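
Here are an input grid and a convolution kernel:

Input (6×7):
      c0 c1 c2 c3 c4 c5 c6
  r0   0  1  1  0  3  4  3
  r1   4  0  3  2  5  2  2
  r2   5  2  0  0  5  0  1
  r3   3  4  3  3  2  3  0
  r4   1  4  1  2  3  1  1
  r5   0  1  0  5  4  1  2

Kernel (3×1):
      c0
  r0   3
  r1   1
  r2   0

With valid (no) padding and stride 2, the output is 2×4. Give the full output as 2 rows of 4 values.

4 6 14 11
18 3 17 3

Output[0,0]: The receptive field on the input at this output position is [0 / 4 / 5]. Elementwise product with the kernel and sum: 0·3 + 4·1.
Output[0,1]: The receptive field on the input at this output position is [1 / 3 / 0]. Elementwise product with the kernel and sum: 1·3 + 3·1.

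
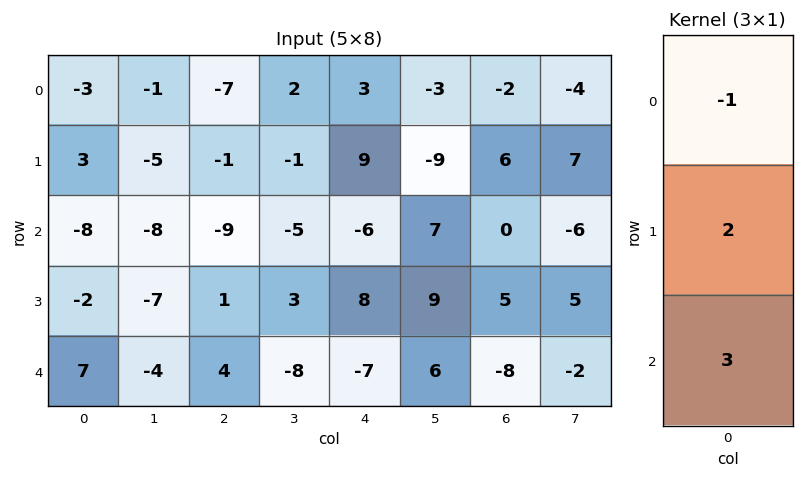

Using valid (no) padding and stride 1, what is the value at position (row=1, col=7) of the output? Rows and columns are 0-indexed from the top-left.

The receptive field on the input at this output position is [7 / -6 / 5]. Elementwise product with the kernel and sum: 7·-1 + -6·2 + 5·3.

-4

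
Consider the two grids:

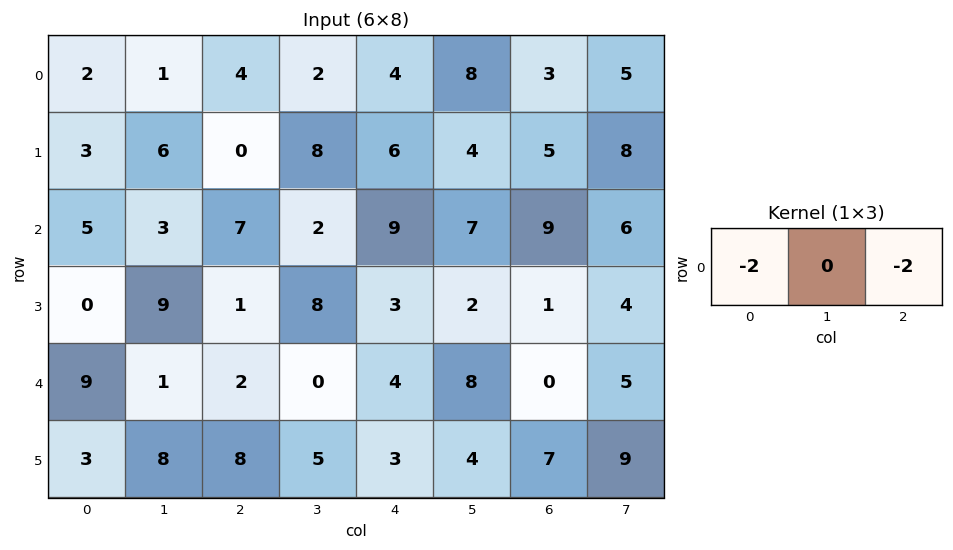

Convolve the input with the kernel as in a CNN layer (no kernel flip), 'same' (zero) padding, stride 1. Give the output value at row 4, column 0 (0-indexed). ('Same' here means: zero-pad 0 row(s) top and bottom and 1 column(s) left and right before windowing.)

-2

The receptive field on the zero-padded input at this output position is [0 9 1]. Elementwise product with the kernel and sum: 0·-2 + 1·-2.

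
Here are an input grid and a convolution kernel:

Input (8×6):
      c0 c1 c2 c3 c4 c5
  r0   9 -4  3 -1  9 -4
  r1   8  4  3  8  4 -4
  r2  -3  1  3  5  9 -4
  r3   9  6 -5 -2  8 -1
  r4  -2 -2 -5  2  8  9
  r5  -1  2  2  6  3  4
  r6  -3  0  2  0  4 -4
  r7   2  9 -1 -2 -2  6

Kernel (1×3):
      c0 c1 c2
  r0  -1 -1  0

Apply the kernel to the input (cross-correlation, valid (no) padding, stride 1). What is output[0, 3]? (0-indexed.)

The receptive field on the input at this output position is [-1 9 -4]. Elementwise product with the kernel and sum: -1·-1 + 9·-1.

-8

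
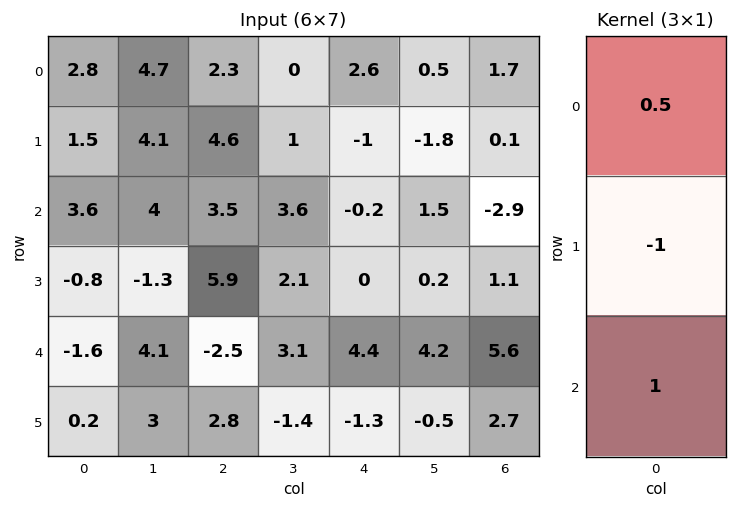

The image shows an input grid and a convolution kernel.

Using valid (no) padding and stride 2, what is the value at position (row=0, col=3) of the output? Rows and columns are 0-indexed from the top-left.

The receptive field on the input at this output position is [1.7 / 0.1 / -2.9]. Elementwise product with the kernel and sum: 1.7·0.5 + 0.1·-1 + -2.9·1.

-2.15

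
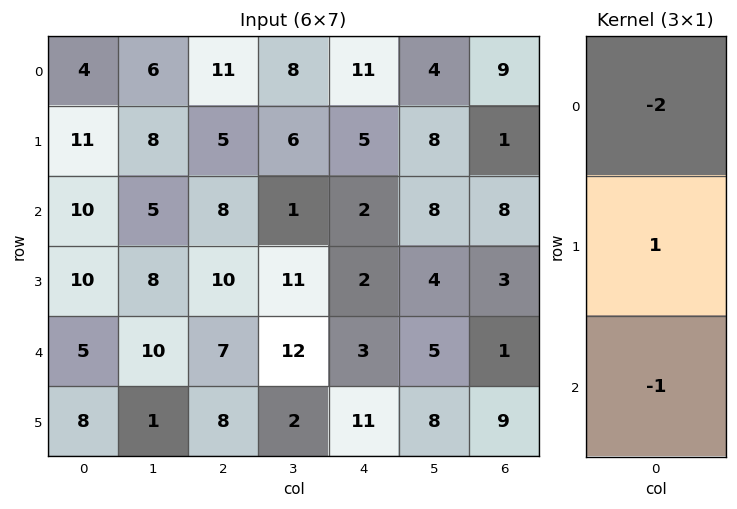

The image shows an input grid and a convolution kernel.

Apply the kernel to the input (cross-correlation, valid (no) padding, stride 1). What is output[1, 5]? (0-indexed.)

The receptive field on the input at this output position is [8 / 8 / 4]. Elementwise product with the kernel and sum: 8·-2 + 8·1 + 4·-1.

-12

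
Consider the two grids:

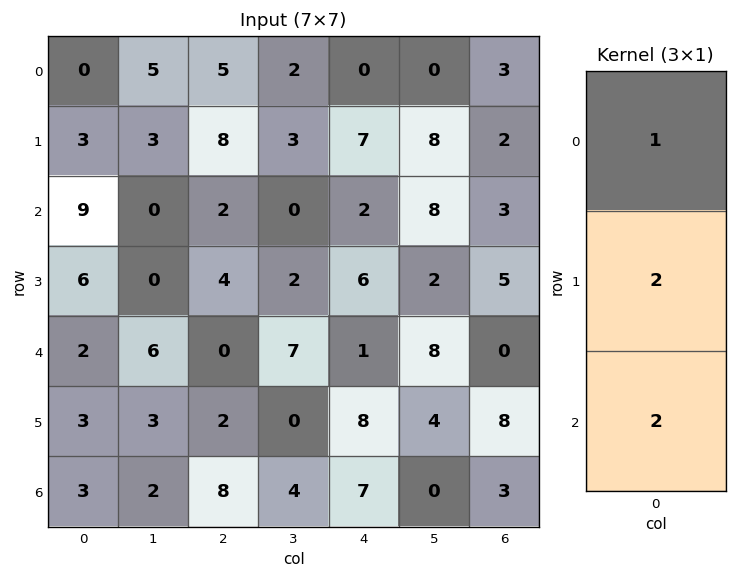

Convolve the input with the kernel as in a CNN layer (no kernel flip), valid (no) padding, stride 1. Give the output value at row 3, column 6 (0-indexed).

21

The receptive field on the input at this output position is [5 / 0 / 8]. Elementwise product with the kernel and sum: 5·1 + 0·2 + 8·2.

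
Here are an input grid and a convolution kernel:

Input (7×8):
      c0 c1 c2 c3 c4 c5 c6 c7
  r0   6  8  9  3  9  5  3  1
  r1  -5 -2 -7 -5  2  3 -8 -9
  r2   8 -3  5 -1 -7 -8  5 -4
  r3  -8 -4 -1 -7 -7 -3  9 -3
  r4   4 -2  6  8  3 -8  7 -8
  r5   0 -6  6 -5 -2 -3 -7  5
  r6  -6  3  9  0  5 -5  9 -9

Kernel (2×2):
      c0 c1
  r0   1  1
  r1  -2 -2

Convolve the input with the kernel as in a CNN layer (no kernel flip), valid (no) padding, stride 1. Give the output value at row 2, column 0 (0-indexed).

The receptive field on the input at this output position is [8 -3 / -8 -4]. Elementwise product with the kernel and sum: 8·1 + -3·1 + -8·-2 + -4·-2.

29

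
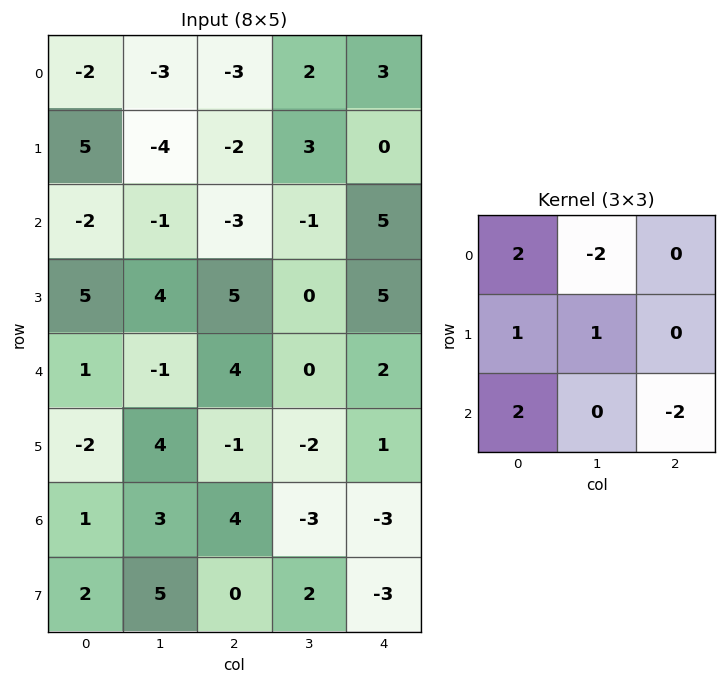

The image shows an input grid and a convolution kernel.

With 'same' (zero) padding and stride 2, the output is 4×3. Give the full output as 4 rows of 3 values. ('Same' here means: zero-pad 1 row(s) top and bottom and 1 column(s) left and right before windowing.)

Output[0,0]: The receptive field on the zero-padded input at this output position is [0 0 0 / 0 -2 -3 / 0 5 -4]. Elementwise product with the kernel and sum: 0·2 + 0·-2 + 0·1 + -2·1 + 0·2 + -4·-2.

6 -20 11
-20 0 10
-17 13 -12
-5 23 -8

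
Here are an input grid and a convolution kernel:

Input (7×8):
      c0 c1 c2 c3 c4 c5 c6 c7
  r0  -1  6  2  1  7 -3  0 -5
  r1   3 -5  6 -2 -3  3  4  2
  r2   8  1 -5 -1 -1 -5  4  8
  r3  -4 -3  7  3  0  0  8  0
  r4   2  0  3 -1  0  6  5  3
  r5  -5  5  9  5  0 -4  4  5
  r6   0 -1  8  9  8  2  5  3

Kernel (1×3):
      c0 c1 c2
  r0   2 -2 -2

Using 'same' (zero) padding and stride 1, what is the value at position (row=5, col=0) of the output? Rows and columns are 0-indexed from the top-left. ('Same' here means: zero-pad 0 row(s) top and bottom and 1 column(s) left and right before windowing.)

0

The receptive field on the zero-padded input at this output position is [0 -5 5]. Elementwise product with the kernel and sum: 0·2 + -5·-2 + 5·-2.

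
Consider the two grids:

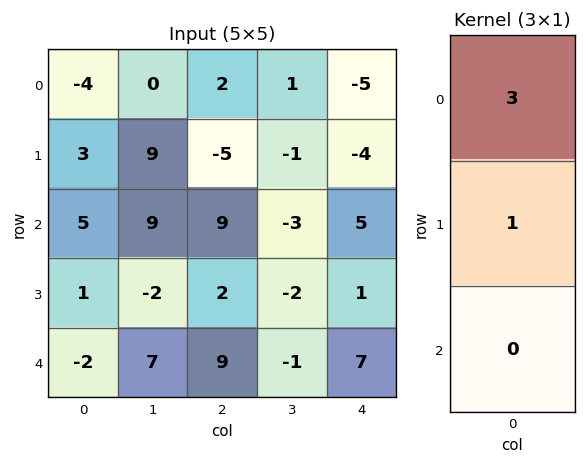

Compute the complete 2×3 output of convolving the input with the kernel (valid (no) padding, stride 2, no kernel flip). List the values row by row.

Output[0,0]: The receptive field on the input at this output position is [-4 / 3 / 5]. Elementwise product with the kernel and sum: -4·3 + 3·1.

-9 1 -19
16 29 16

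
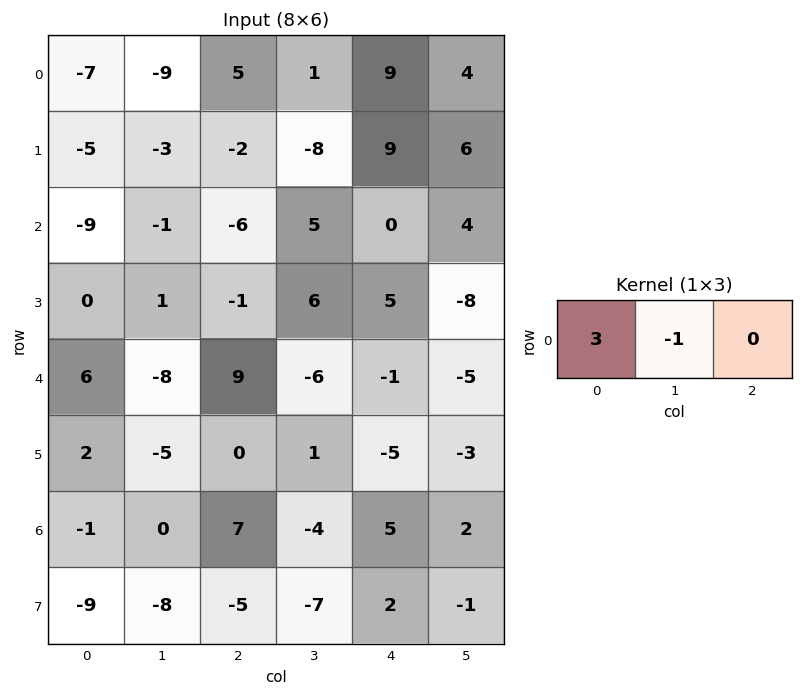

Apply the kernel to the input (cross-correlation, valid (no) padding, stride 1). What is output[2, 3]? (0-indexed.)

15

The receptive field on the input at this output position is [5 0 4]. Elementwise product with the kernel and sum: 5·3 + 0·-1.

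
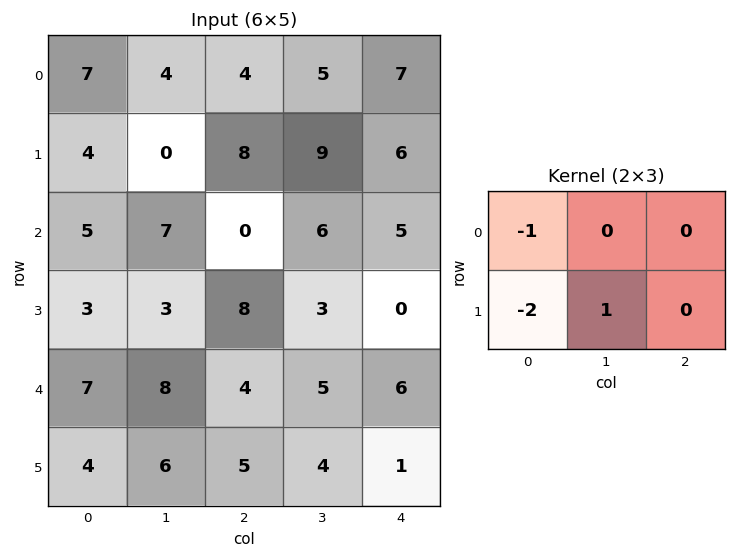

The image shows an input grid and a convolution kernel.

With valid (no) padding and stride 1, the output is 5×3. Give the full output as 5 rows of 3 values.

-15 4 -11
-7 -14 -2
-8 -5 -13
-9 -15 -11
-9 -15 -10

Output[0,0]: The receptive field on the input at this output position is [7 4 4 / 4 0 8]. Elementwise product with the kernel and sum: 7·-1 + 4·-2 + 0·1.
Output[0,1]: The receptive field on the input at this output position is [4 4 5 / 0 8 9]. Elementwise product with the kernel and sum: 4·-1 + 0·-2 + 8·1.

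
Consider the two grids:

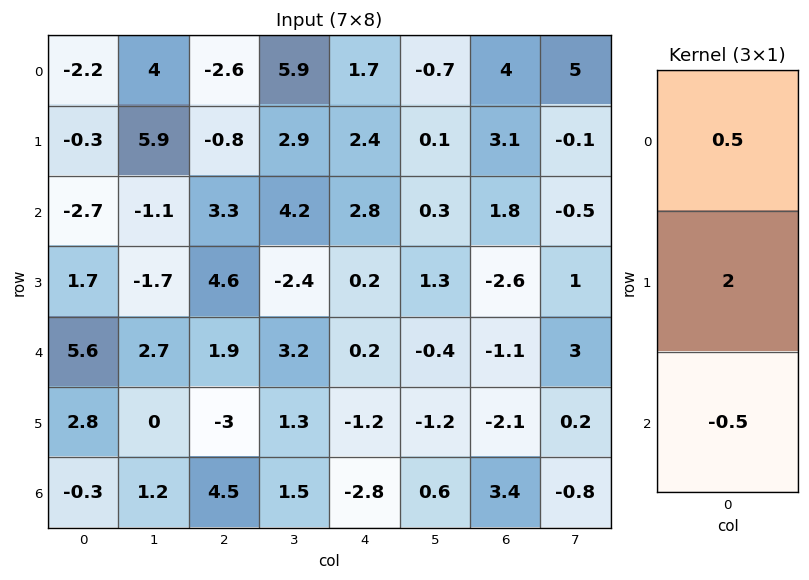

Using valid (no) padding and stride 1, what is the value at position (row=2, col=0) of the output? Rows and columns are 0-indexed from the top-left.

The receptive field on the input at this output position is [-2.7 / 1.7 / 5.6]. Elementwise product with the kernel and sum: -2.7·0.5 + 1.7·2 + 5.6·-0.5.

-0.75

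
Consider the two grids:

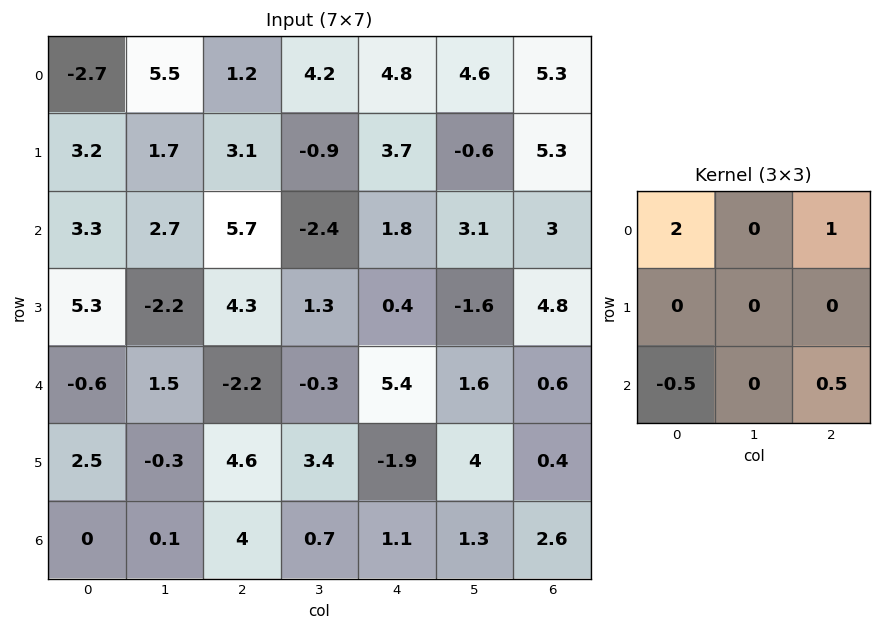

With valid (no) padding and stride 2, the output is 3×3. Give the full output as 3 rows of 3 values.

-3 5.25 15.5
11.5 17 4.2
-1.4 -0.45 12.15

Output[0,0]: The receptive field on the input at this output position is [-2.7 5.5 1.2 / 3.2 1.7 3.1 / 3.3 2.7 5.7]. Elementwise product with the kernel and sum: -2.7·2 + 1.2·1 + 3.3·-0.5 + 5.7·0.5.
Output[0,1]: The receptive field on the input at this output position is [1.2 4.2 4.8 / 3.1 -0.9 3.7 / 5.7 -2.4 1.8]. Elementwise product with the kernel and sum: 1.2·2 + 4.8·1 + 5.7·-0.5 + 1.8·0.5.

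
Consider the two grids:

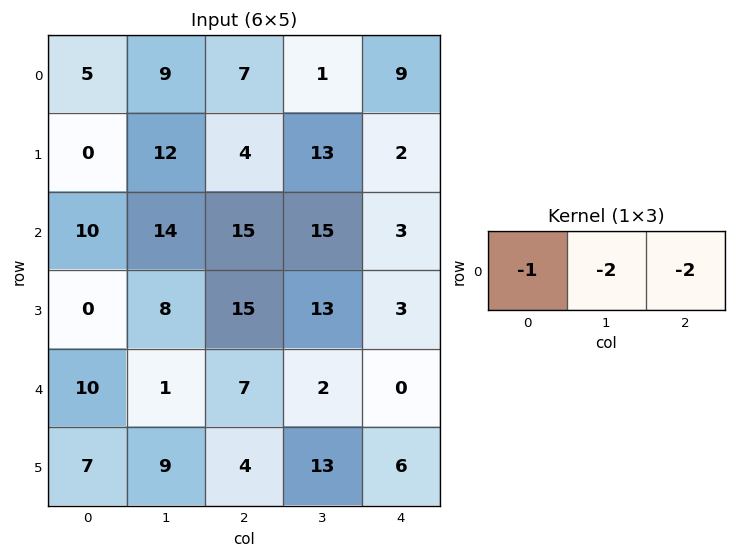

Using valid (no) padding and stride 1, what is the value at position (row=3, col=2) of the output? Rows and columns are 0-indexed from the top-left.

-47

The receptive field on the input at this output position is [15 13 3]. Elementwise product with the kernel and sum: 15·-1 + 13·-2 + 3·-2.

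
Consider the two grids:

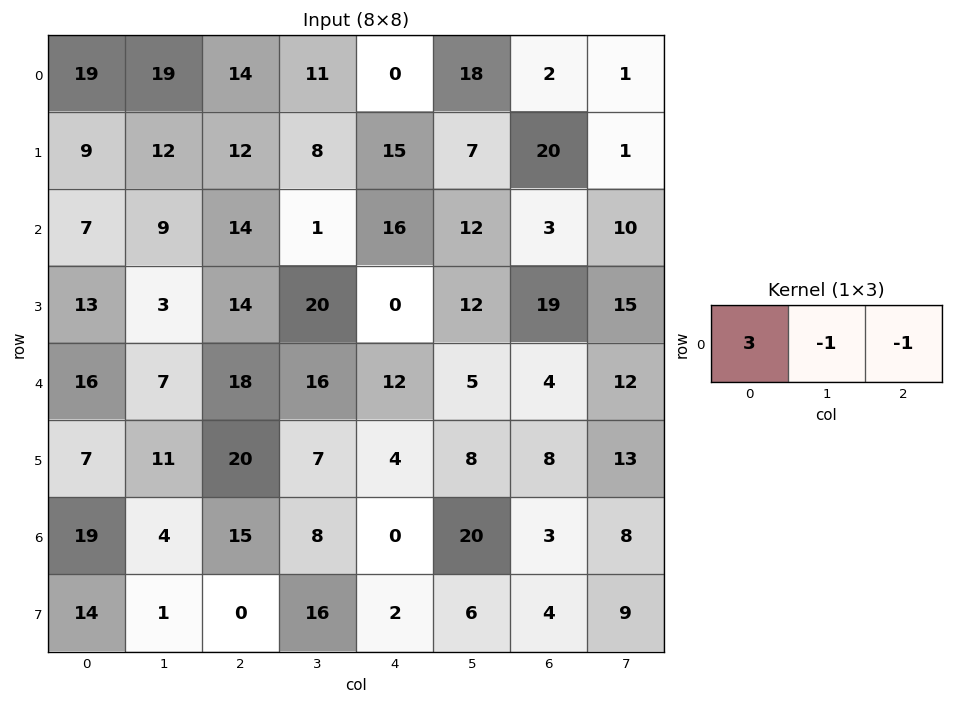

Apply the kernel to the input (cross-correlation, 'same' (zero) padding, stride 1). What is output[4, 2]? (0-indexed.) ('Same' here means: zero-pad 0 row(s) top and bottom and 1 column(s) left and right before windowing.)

The receptive field on the zero-padded input at this output position is [7 18 16]. Elementwise product with the kernel and sum: 7·3 + 18·-1 + 16·-1.

-13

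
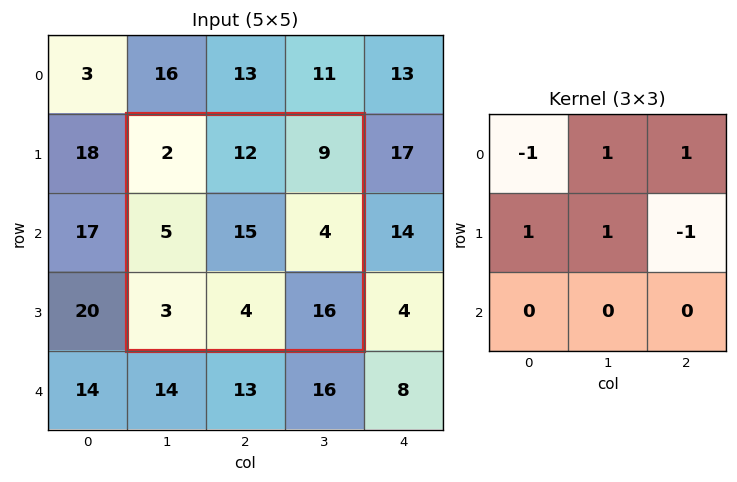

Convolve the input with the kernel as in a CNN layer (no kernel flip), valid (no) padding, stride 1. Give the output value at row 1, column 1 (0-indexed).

The receptive field on the input at this output position is [2 12 9 / 5 15 4 / 3 4 16]. Elementwise product with the kernel and sum: 2·-1 + 12·1 + 9·1 + 5·1 + 15·1 + 4·-1.

35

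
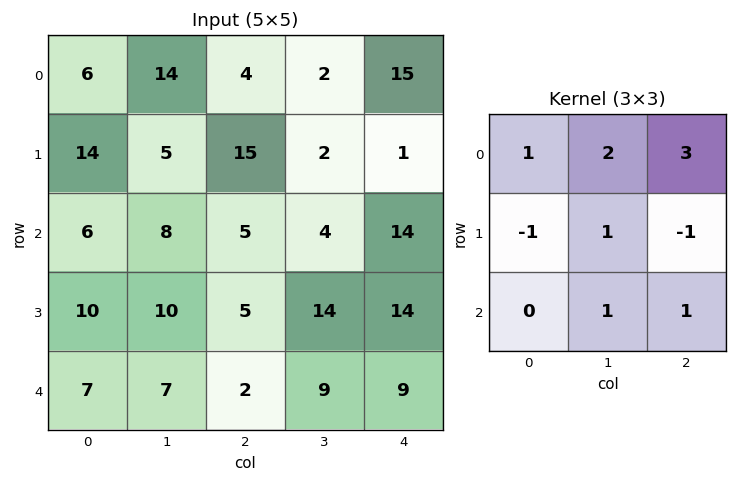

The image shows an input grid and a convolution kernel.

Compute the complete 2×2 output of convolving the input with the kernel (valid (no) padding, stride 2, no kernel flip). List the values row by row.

35 57
41 68

Output[0,0]: The receptive field on the input at this output position is [6 14 4 / 14 5 15 / 6 8 5]. Elementwise product with the kernel and sum: 6·1 + 14·2 + 4·3 + 14·-1 + 5·1 + 15·-1 + 8·1 + 5·1.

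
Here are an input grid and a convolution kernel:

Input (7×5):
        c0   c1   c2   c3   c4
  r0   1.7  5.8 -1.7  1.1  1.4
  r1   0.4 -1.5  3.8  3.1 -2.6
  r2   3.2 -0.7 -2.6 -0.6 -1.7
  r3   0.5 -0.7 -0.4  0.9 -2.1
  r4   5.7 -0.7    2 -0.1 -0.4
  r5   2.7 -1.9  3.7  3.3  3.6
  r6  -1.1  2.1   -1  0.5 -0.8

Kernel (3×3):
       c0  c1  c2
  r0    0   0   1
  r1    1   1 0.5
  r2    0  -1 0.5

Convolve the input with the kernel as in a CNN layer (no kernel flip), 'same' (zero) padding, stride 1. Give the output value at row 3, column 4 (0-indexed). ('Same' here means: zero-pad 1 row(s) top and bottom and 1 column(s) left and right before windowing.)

-0.8

The receptive field on the zero-padded input at this output position is [-0.6 -1.7 0 / 0.9 -2.1 0 / -0.1 -0.4 0]. Elementwise product with the kernel and sum: 0·1 + 0.9·1 + -2.1·1 + 0·0.5 + -0.4·-1 + 0·0.5.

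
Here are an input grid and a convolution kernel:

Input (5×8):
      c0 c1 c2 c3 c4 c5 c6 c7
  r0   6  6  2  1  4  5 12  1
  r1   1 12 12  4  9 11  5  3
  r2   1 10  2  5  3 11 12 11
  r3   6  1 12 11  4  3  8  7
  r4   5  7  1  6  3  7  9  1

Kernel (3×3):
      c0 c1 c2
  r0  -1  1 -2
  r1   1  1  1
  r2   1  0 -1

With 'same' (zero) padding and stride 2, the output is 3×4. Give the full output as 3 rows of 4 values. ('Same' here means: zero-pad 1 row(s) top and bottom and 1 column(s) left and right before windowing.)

0 17 3 26
-13 -1 10 18
16 3 3 8

Output[0,0]: The receptive field on the zero-padded input at this output position is [0 0 0 / 0 6 6 / 0 1 12]. Elementwise product with the kernel and sum: 0·-1 + 0·1 + 0·-2 + 0·1 + 6·1 + 6·1 + 0·1 + 12·-1.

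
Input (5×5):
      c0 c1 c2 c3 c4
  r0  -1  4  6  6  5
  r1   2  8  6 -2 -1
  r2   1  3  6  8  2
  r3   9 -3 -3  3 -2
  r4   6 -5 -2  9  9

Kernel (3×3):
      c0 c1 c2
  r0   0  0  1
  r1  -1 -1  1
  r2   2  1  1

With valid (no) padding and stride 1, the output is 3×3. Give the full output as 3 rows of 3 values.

13 10 22
20 -9 -18
2 14 14

Output[0,0]: The receptive field on the input at this output position is [-1 4 6 / 2 8 6 / 1 3 6]. Elementwise product with the kernel and sum: 6·1 + 2·-1 + 8·-1 + 6·1 + 1·2 + 3·1 + 6·1.
Output[0,1]: The receptive field on the input at this output position is [4 6 6 / 8 6 -2 / 3 6 8]. Elementwise product with the kernel and sum: 6·1 + 8·-1 + 6·-1 + -2·1 + 3·2 + 6·1 + 8·1.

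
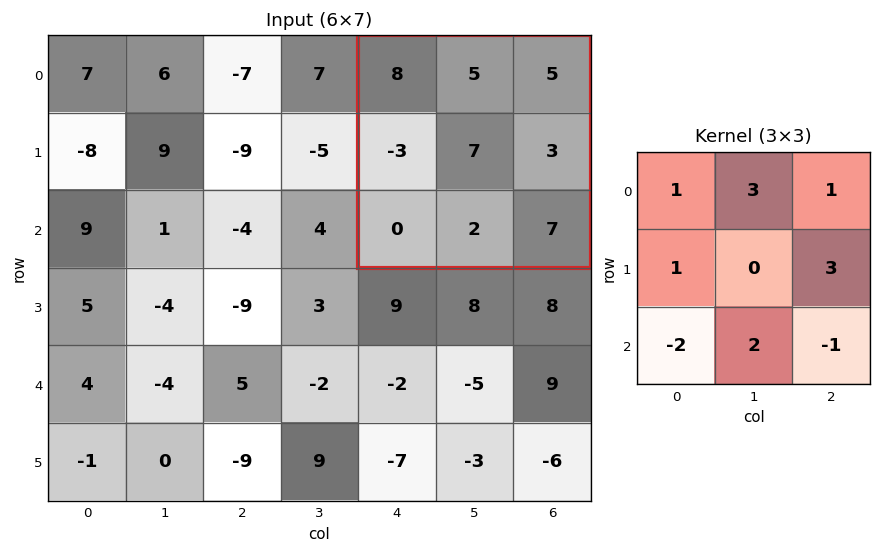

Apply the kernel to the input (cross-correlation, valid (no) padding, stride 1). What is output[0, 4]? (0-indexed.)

The receptive field on the input at this output position is [8 5 5 / -3 7 3 / 0 2 7]. Elementwise product with the kernel and sum: 8·1 + 5·3 + 5·1 + -3·1 + 3·3 + 0·-2 + 2·2 + 7·-1.

31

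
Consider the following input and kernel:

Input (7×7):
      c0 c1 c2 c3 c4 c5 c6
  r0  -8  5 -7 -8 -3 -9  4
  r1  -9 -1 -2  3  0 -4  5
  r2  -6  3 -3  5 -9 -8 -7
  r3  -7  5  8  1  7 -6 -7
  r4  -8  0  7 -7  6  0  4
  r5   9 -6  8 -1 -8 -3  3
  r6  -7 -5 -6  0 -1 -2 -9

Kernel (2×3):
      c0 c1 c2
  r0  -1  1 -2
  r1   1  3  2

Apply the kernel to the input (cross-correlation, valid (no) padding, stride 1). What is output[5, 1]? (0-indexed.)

The receptive field on the input at this output position is [-6 8 -1 / -5 -6 0]. Elementwise product with the kernel and sum: -6·-1 + 8·1 + -1·-2 + -5·1 + -6·3 + 0·2.

-7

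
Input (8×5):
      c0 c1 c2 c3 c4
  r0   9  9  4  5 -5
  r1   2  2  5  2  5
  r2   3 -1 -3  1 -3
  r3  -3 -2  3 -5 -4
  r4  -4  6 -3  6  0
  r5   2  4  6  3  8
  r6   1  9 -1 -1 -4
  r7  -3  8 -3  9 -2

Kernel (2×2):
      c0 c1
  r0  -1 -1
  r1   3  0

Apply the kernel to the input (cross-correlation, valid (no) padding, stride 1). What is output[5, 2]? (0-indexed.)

-12

The receptive field on the input at this output position is [6 3 / -1 -1]. Elementwise product with the kernel and sum: 6·-1 + 3·-1 + -1·3.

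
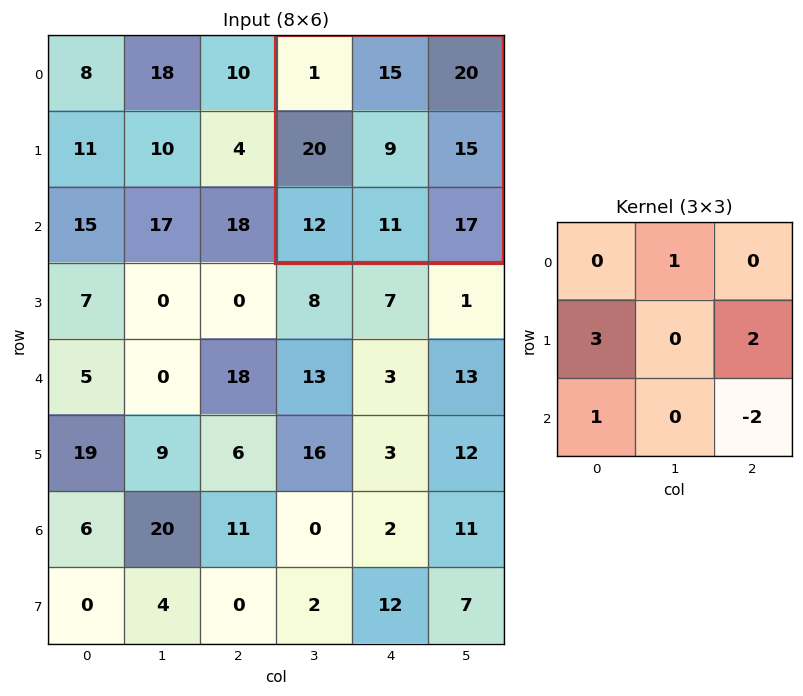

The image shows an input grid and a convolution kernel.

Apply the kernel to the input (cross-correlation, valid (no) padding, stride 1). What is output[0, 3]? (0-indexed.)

The receptive field on the input at this output position is [1 15 20 / 20 9 15 / 12 11 17]. Elementwise product with the kernel and sum: 15·1 + 20·3 + 15·2 + 12·1 + 17·-2.

83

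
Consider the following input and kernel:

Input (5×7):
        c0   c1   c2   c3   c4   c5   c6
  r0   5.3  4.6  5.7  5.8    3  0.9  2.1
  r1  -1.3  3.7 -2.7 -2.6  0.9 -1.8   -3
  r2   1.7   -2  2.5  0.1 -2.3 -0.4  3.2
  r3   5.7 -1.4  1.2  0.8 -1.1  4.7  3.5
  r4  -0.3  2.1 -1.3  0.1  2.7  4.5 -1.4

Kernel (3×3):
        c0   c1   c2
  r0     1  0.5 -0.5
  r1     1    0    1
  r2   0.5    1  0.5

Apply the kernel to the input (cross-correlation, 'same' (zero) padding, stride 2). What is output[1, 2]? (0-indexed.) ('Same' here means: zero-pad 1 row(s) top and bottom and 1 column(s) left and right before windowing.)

0.1

The receptive field on the zero-padded input at this output position is [-2.6 0.9 -1.8 / 0.1 -2.3 -0.4 / 0.8 -1.1 4.7]. Elementwise product with the kernel and sum: -2.6·1 + 0.9·0.5 + -1.8·-0.5 + 0.1·1 + -0.4·1 + 0.8·0.5 + -1.1·1 + 4.7·0.5.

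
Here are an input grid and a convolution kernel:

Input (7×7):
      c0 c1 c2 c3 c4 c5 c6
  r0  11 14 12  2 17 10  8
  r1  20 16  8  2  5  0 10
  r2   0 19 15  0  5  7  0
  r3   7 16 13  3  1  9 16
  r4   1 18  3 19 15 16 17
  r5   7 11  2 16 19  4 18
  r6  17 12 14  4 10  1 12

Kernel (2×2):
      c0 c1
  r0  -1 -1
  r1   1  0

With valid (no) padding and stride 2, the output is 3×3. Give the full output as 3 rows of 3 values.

Output[0,0]: The receptive field on the input at this output position is [11 14 / 20 16]. Elementwise product with the kernel and sum: 11·-1 + 14·-1 + 20·1.
Output[0,1]: The receptive field on the input at this output position is [12 2 / 8 2]. Elementwise product with the kernel and sum: 12·-1 + 2·-1 + 8·1.

-5 -6 -22
-12 -2 -11
-12 -20 -12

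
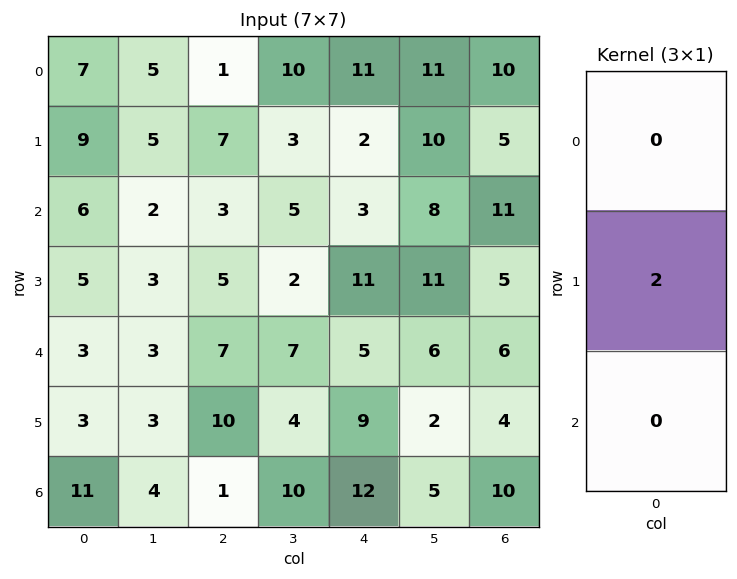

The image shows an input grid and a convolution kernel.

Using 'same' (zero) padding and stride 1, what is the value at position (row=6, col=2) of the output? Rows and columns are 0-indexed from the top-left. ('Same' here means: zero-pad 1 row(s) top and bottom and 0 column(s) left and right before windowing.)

The receptive field on the zero-padded input at this output position is [10 / 1 / 0]. Elementwise product with the kernel and sum: 1·2.

2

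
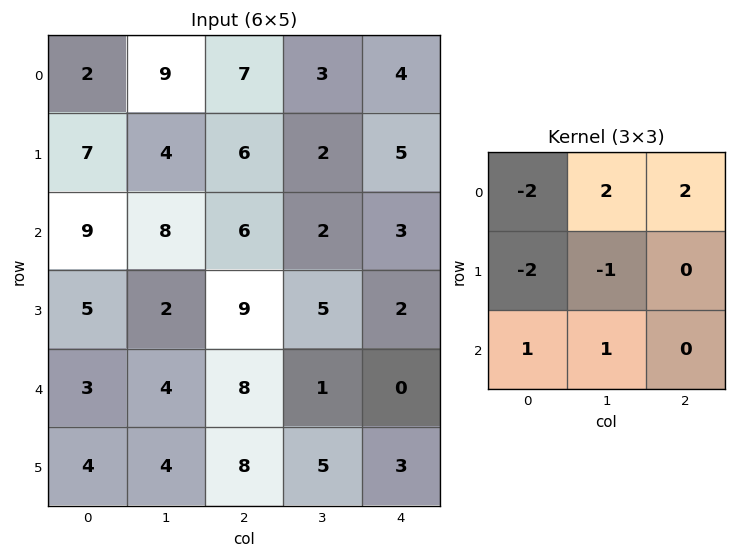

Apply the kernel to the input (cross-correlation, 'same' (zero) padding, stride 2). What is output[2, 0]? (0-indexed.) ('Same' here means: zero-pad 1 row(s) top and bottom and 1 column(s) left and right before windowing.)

15

The receptive field on the zero-padded input at this output position is [0 5 2 / 0 3 4 / 0 4 4]. Elementwise product with the kernel and sum: 0·-2 + 5·2 + 2·2 + 0·-2 + 3·-1 + 0·1 + 4·1.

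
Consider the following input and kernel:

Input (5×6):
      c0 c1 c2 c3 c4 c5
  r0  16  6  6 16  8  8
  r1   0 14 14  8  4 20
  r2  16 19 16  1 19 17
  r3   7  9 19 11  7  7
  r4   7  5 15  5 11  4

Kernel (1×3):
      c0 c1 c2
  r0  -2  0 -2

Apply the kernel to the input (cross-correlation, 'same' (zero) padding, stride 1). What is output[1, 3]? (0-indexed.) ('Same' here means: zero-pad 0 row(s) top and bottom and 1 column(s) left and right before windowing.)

-36

The receptive field on the zero-padded input at this output position is [14 8 4]. Elementwise product with the kernel and sum: 14·-2 + 4·-2.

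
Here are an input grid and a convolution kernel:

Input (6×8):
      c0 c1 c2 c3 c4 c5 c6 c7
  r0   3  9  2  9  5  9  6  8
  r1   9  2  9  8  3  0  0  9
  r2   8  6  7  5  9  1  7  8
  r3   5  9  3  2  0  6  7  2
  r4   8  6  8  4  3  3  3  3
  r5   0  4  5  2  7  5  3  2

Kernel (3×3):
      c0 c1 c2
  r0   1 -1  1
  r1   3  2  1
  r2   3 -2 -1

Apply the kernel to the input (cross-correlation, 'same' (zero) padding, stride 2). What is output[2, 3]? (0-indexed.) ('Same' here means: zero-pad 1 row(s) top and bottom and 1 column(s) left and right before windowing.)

The receptive field on the zero-padded input at this output position is [6 7 2 / 3 3 3 / 5 3 2]. Elementwise product with the kernel and sum: 6·1 + 7·-1 + 2·1 + 3·3 + 3·2 + 3·1 + 5·3 + 3·-2 + 2·-1.

26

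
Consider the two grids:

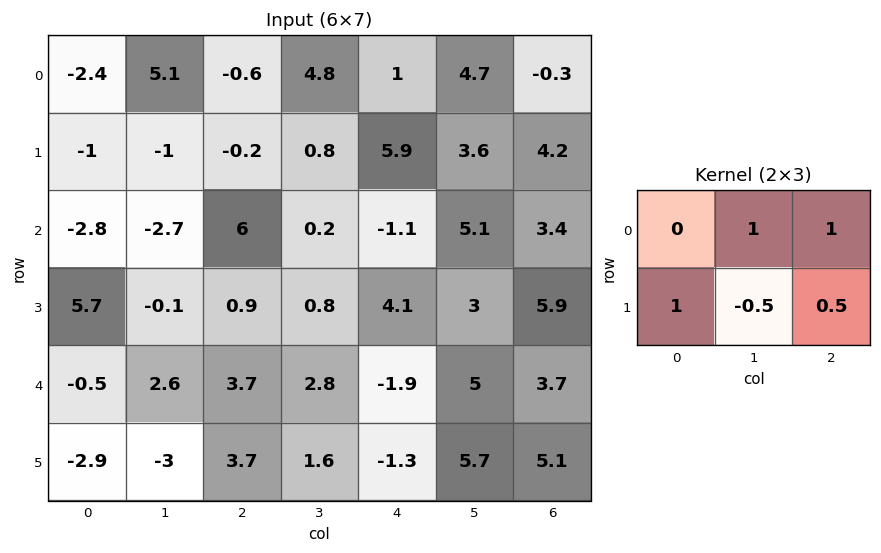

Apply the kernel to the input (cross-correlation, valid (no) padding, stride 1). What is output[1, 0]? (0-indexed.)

The receptive field on the input at this output position is [-1 -1 -0.2 / -2.8 -2.7 6]. Elementwise product with the kernel and sum: -1·1 + -0.2·1 + -2.8·1 + -2.7·-0.5 + 6·0.5.

0.35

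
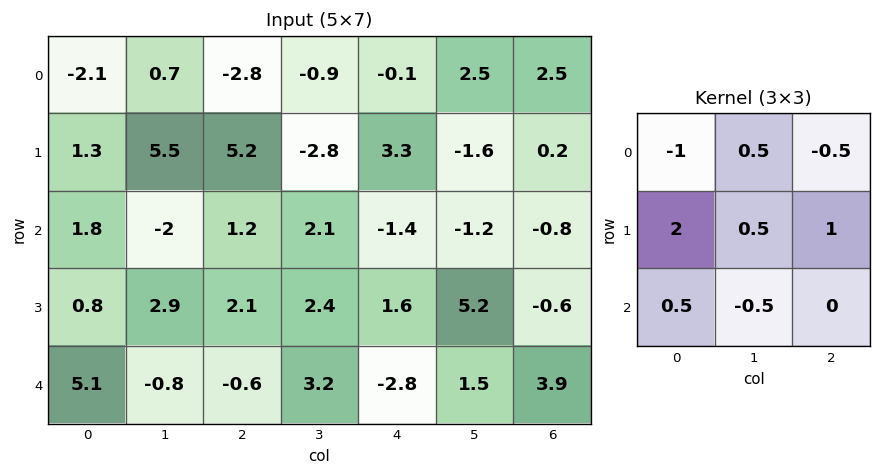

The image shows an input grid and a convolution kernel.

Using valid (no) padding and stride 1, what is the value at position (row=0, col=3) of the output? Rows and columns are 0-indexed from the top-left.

The receptive field on the input at this output position is [-0.9 -0.1 2.5 / -2.8 3.3 -1.6 / 2.1 -1.4 -1.2]. Elementwise product with the kernel and sum: -0.9·-1 + -0.1·0.5 + 2.5·-0.5 + -2.8·2 + 3.3·0.5 + -1.6·1 + 2.1·0.5 + -1.4·-0.5.

-4.2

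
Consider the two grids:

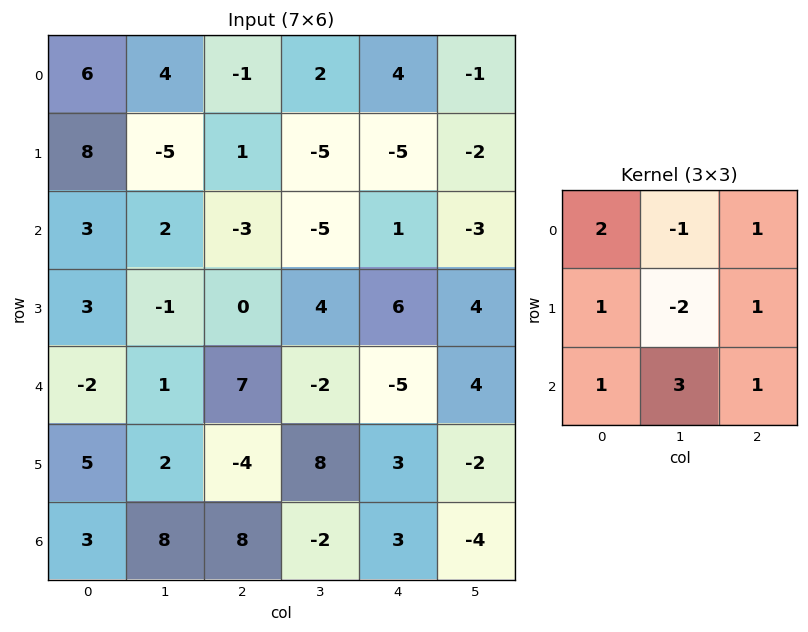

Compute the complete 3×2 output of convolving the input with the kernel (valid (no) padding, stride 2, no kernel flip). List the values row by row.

Output[0,0]: The receptive field on the input at this output position is [6 4 -1 / 8 -5 1 / 3 2 -3]. Elementwise product with the kernel and sum: 6·2 + 4·-1 + -1·1 + 8·1 + -5·-2 + 1·1 + 3·1 + 2·3 + -3·1.
Output[0,1]: The receptive field on the input at this output position is [-1 2 4 / 1 -5 -5 / -3 -5 1]. Elementwise product with the kernel and sum: -1·2 + 2·-1 + 4·1 + 1·1 + -5·-2 + -5·1 + -3·1 + -5·3 + 1·1.

32 -11
14 -6
34 -1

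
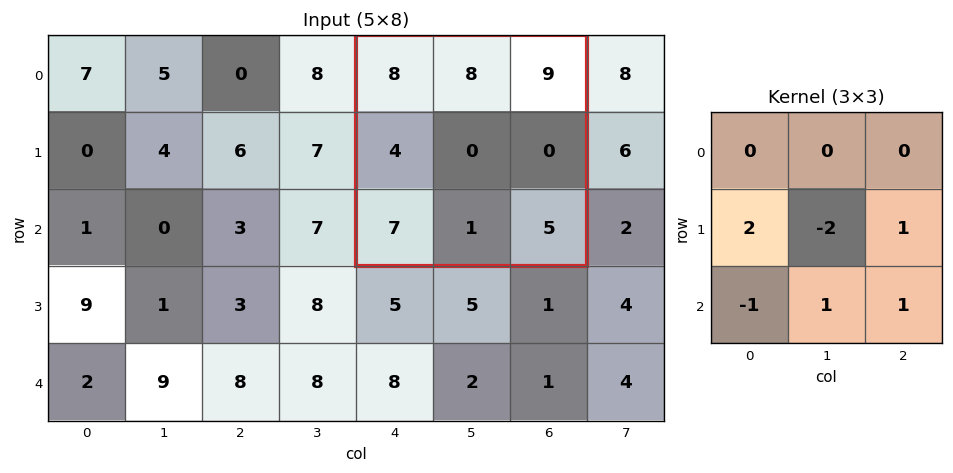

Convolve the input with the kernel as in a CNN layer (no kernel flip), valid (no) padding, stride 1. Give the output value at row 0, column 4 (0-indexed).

The receptive field on the input at this output position is [8 8 9 / 4 0 0 / 7 1 5]. Elementwise product with the kernel and sum: 4·2 + 0·-2 + 0·1 + 7·-1 + 1·1 + 5·1.

7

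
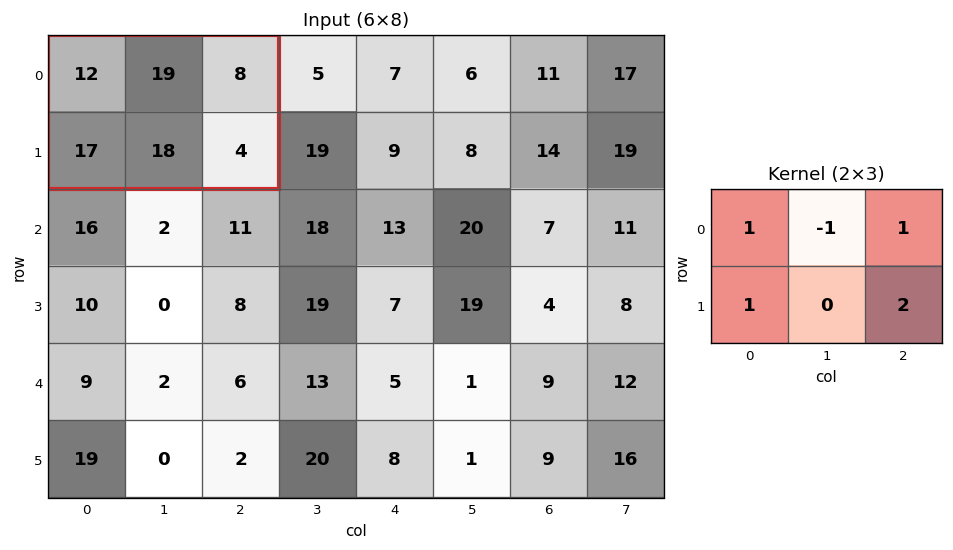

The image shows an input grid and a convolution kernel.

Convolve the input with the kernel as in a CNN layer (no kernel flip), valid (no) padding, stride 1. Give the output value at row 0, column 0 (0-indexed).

26

The receptive field on the input at this output position is [12 19 8 / 17 18 4]. Elementwise product with the kernel and sum: 12·1 + 19·-1 + 8·1 + 17·1 + 4·2.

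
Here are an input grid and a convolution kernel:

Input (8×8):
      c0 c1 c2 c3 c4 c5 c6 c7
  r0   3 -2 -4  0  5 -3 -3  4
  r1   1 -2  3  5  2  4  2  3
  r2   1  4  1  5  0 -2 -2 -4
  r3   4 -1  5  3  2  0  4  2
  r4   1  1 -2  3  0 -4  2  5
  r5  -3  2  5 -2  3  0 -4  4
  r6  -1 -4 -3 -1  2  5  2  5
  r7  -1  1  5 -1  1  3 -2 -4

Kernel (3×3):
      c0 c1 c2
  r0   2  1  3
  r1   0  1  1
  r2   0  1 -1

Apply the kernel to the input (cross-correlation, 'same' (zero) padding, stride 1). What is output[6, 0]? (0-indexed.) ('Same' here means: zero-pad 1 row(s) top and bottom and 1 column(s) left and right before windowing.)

-4

The receptive field on the zero-padded input at this output position is [0 -3 2 / 0 -1 -4 / 0 -1 1]. Elementwise product with the kernel and sum: 0·2 + -3·1 + 2·3 + -1·1 + -4·1 + -1·1 + 1·-1.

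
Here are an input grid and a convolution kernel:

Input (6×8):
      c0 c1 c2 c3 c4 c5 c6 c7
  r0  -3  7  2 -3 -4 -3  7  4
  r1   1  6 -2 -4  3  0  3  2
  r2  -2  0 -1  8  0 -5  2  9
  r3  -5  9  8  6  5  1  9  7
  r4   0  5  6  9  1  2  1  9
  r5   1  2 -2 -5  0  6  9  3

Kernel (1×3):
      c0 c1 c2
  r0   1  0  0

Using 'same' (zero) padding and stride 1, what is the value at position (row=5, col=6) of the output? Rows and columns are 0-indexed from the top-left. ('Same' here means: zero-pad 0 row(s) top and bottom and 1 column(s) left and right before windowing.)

6

The receptive field on the zero-padded input at this output position is [6 9 3]. Elementwise product with the kernel and sum: 6·1.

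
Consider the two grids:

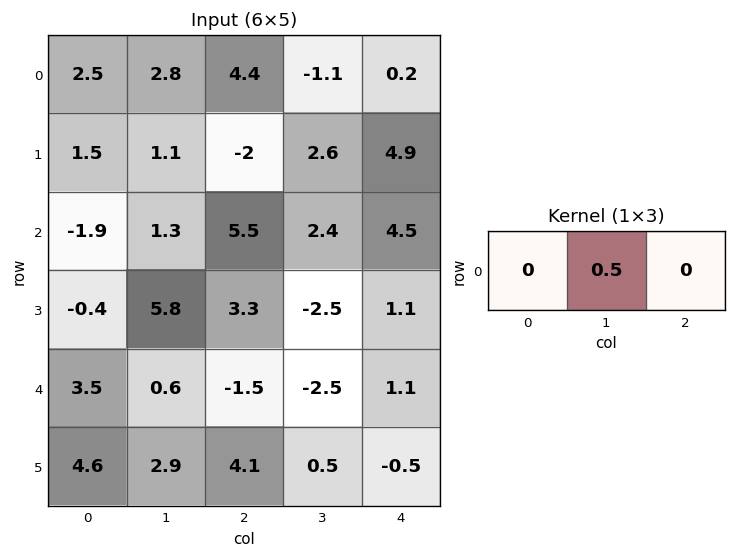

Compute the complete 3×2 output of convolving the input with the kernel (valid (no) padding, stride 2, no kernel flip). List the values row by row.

1.4 -0.55
0.65 1.2
0.3 -1.25

Output[0,0]: The receptive field on the input at this output position is [2.5 2.8 4.4]. Elementwise product with the kernel and sum: 2.8·0.5.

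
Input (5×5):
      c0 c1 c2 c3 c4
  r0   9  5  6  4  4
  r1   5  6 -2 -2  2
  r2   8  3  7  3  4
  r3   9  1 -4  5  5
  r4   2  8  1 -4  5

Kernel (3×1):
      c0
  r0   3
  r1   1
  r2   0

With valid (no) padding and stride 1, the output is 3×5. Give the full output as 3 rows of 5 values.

32 21 16 10 14
23 21 1 -3 10
33 10 17 14 17

Output[0,0]: The receptive field on the input at this output position is [9 / 5 / 8]. Elementwise product with the kernel and sum: 9·3 + 5·1.
Output[0,1]: The receptive field on the input at this output position is [5 / 6 / 3]. Elementwise product with the kernel and sum: 5·3 + 6·1.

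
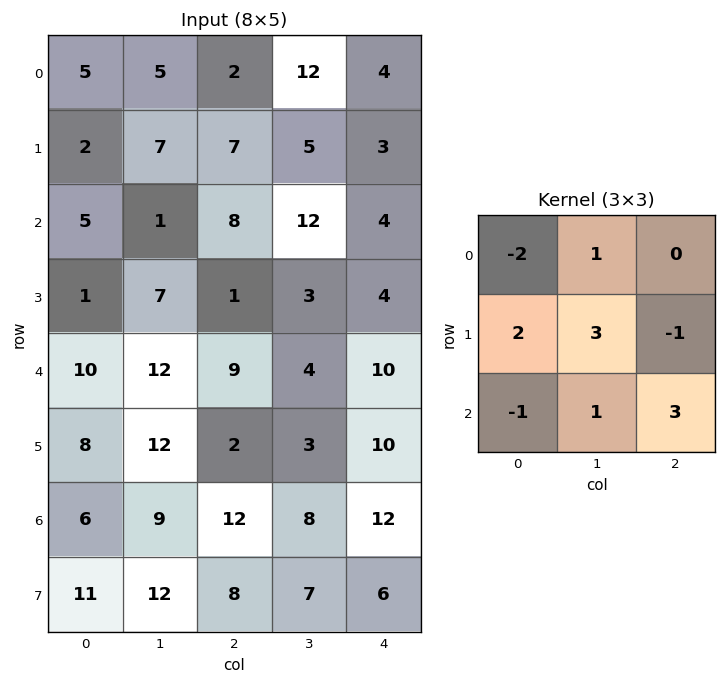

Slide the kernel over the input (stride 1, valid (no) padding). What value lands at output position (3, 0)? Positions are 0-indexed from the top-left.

The receptive field on the input at this output position is [1 7 1 / 10 12 9 / 8 12 2]. Elementwise product with the kernel and sum: 1·-2 + 7·1 + 10·2 + 12·3 + 9·-1 + 8·-1 + 12·1 + 2·3.

62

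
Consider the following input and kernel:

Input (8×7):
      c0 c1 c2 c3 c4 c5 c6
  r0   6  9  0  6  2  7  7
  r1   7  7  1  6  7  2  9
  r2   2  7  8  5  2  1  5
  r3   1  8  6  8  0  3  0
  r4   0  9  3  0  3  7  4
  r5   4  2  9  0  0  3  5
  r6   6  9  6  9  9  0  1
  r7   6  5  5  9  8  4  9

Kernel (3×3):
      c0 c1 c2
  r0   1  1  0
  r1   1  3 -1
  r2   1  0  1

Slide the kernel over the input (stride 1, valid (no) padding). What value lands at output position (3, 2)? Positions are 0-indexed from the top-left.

The receptive field on the input at this output position is [6 8 0 / 3 0 3 / 9 0 0]. Elementwise product with the kernel and sum: 6·1 + 8·1 + 3·1 + 0·3 + 3·-1 + 9·1 + 0·1.

23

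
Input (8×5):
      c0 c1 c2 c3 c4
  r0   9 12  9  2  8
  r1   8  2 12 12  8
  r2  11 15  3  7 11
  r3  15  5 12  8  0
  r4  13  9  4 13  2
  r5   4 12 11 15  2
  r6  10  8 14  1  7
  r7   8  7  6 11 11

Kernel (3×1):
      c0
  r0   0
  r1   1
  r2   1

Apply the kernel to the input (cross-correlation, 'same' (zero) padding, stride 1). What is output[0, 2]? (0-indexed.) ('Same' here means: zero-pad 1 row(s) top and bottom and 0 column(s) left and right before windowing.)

The receptive field on the zero-padded input at this output position is [0 / 9 / 12]. Elementwise product with the kernel and sum: 9·1 + 12·1.

21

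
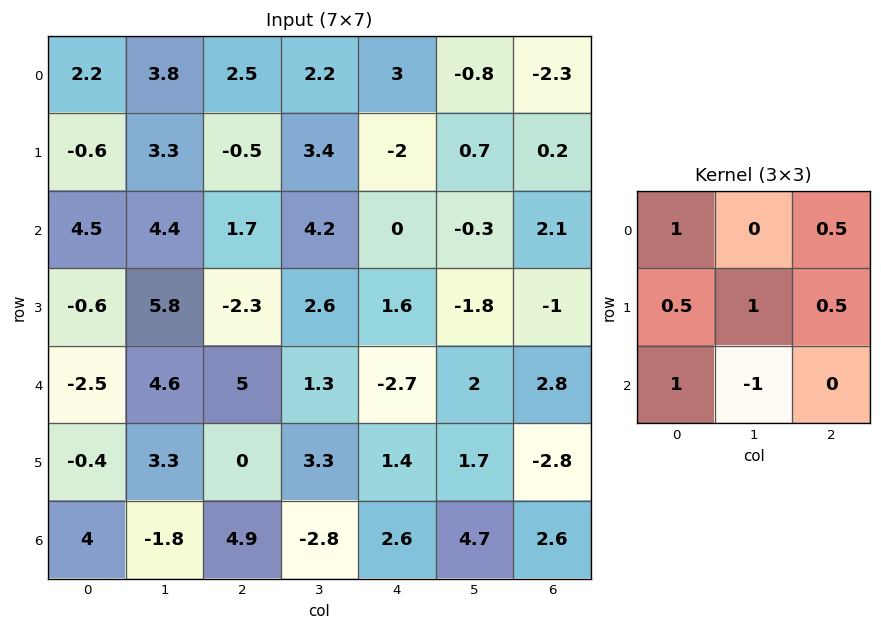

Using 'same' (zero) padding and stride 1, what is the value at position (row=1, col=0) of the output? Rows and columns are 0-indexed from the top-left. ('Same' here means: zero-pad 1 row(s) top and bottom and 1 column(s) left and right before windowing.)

The receptive field on the zero-padded input at this output position is [0 2.2 3.8 / 0 -0.6 3.3 / 0 4.5 4.4]. Elementwise product with the kernel and sum: 0·1 + 3.8·0.5 + 0·0.5 + -0.6·1 + 3.3·0.5 + 0·1 + 4.5·-1.

-1.55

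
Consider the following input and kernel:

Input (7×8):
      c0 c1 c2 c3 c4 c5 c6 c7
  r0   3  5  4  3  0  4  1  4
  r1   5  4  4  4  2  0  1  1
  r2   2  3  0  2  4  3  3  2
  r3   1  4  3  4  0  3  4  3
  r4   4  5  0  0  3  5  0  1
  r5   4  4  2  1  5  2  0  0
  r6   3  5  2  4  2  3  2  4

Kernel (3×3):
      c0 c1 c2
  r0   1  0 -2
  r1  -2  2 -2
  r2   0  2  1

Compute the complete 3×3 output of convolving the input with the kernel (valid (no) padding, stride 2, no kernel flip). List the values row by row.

Output[0,0]: The receptive field on the input at this output position is [3 5 4 / 5 4 4 / 2 3 0]. Elementwise product with the kernel and sum: 3·1 + 4·-2 + 5·-2 + 4·2 + 4·-2 + 3·2 + 0·1.
Output[0,1]: The receptive field on the input at this output position is [4 3 0 / 4 4 2 / 0 2 4]. Elementwise product with the kernel and sum: 4·1 + 0·-2 + 4·-2 + 4·2 + 2·-2 + 2·2 + 4·1.

-9 8 1
12 -3 6
12 -8 5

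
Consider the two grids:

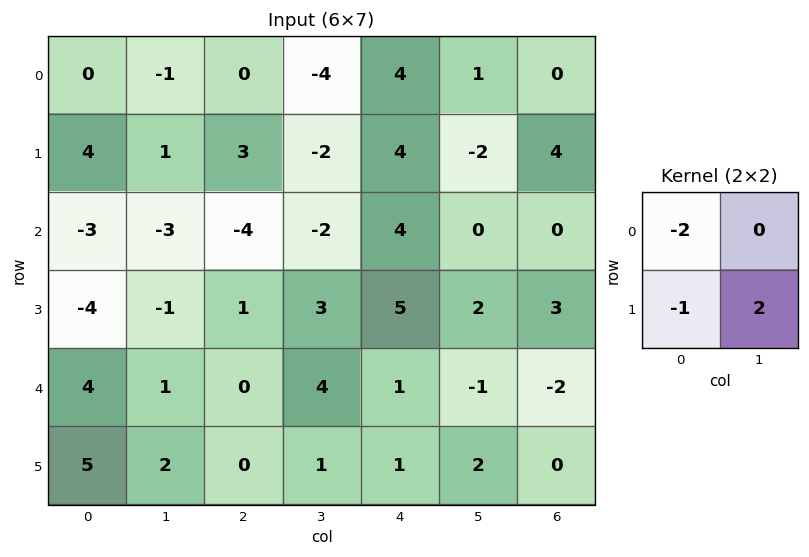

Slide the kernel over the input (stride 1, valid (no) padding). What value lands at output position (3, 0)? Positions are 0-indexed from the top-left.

The receptive field on the input at this output position is [-4 -1 / 4 1]. Elementwise product with the kernel and sum: -4·-2 + 4·-1 + 1·2.

6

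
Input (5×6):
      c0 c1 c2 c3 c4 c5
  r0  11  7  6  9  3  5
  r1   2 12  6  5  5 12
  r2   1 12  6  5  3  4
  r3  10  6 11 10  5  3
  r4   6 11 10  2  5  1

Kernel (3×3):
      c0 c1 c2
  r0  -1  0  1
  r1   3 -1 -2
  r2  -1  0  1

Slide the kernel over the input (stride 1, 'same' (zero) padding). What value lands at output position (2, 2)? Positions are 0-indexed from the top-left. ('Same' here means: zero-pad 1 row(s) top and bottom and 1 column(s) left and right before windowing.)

17

The receptive field on the zero-padded input at this output position is [12 6 5 / 12 6 5 / 6 11 10]. Elementwise product with the kernel and sum: 12·-1 + 5·1 + 12·3 + 6·-1 + 5·-2 + 6·-1 + 10·1.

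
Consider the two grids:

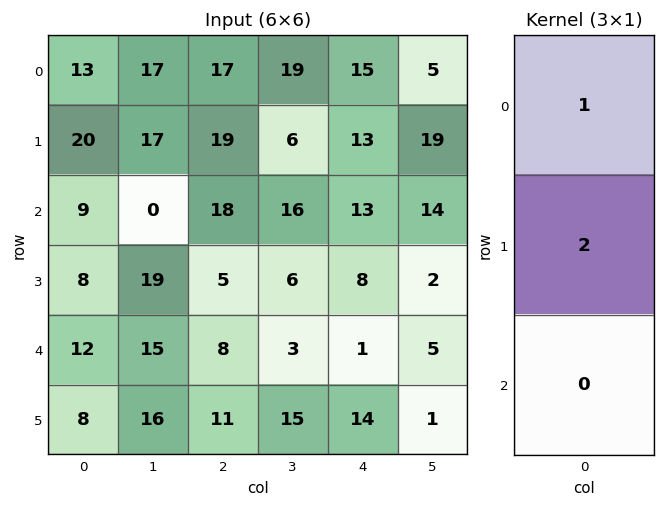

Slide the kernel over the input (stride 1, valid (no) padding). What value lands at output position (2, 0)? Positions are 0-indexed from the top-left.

The receptive field on the input at this output position is [9 / 8 / 12]. Elementwise product with the kernel and sum: 9·1 + 8·2.

25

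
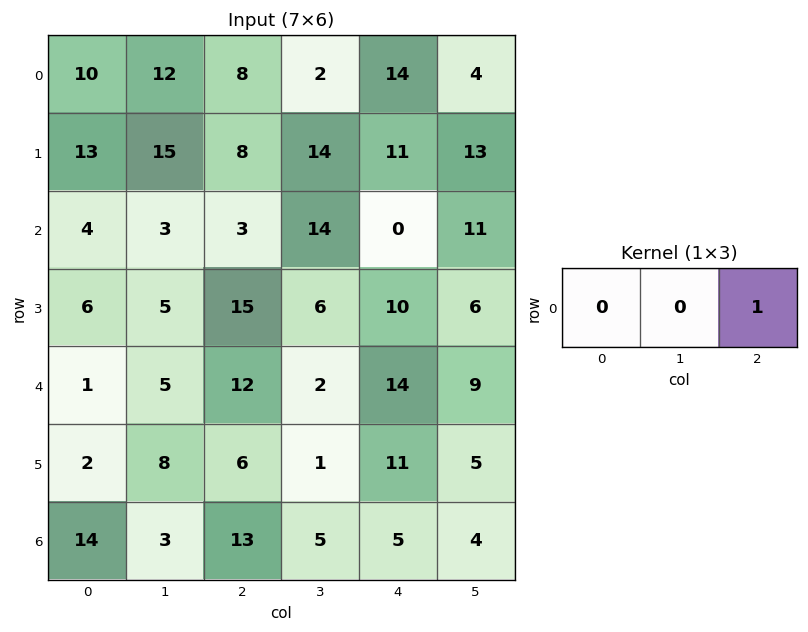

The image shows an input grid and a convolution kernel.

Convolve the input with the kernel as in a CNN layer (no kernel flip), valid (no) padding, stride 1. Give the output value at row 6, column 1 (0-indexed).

5

The receptive field on the input at this output position is [3 13 5]. Elementwise product with the kernel and sum: 5·1.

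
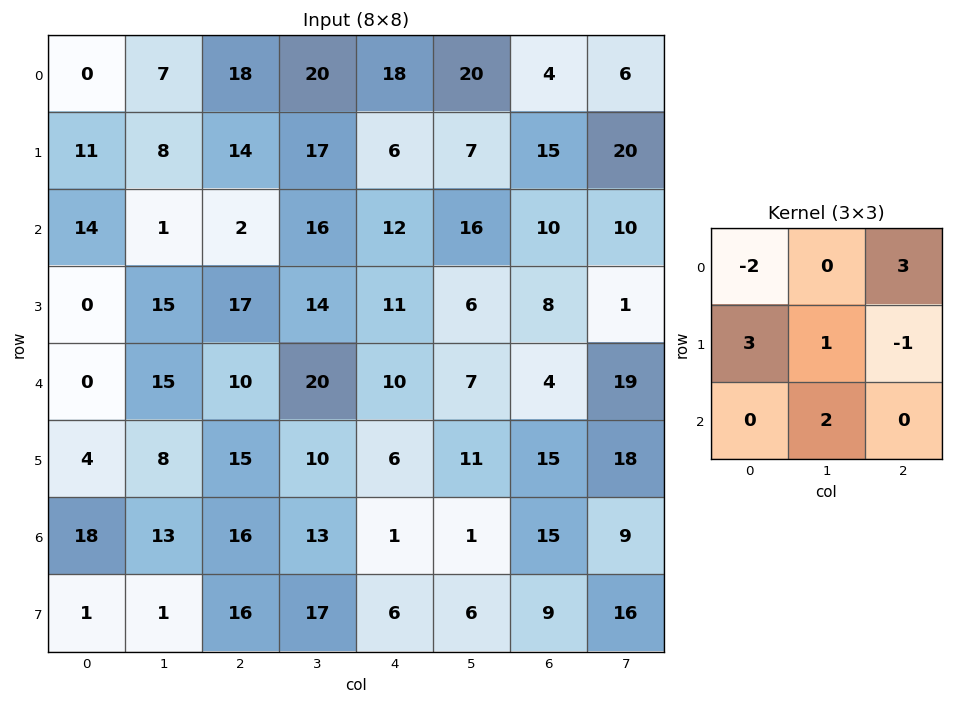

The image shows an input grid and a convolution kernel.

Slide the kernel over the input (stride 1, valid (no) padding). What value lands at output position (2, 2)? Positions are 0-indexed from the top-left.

The receptive field on the input at this output position is [2 16 12 / 17 14 11 / 10 20 10]. Elementwise product with the kernel and sum: 2·-2 + 12·3 + 17·3 + 14·1 + 11·-1 + 20·2.

126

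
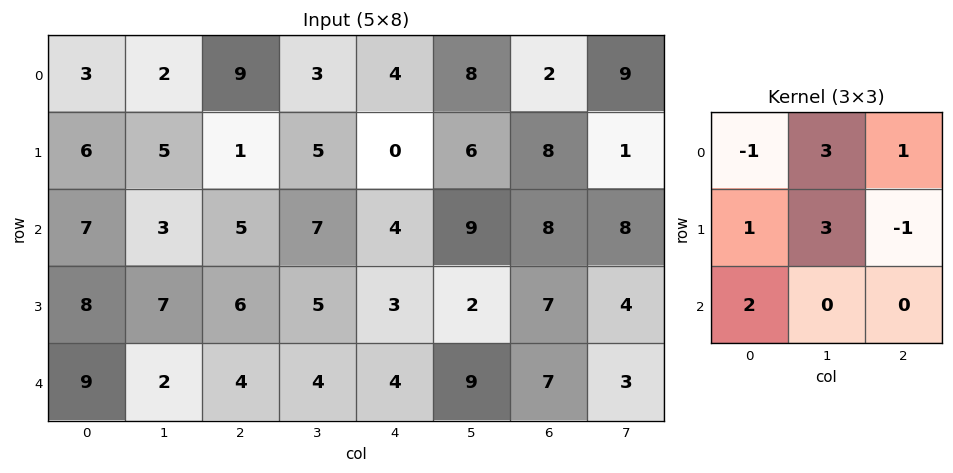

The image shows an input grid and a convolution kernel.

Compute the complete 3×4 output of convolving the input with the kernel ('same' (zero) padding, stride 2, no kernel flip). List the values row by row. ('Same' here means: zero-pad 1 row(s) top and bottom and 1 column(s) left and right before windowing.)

7 36 17 17
41 28 21 48
56 26 13 50

Output[0,0]: The receptive field on the zero-padded input at this output position is [0 0 0 / 0 3 2 / 0 6 5]. Elementwise product with the kernel and sum: 0·-1 + 0·3 + 0·1 + 0·1 + 3·3 + 2·-1 + 0·2.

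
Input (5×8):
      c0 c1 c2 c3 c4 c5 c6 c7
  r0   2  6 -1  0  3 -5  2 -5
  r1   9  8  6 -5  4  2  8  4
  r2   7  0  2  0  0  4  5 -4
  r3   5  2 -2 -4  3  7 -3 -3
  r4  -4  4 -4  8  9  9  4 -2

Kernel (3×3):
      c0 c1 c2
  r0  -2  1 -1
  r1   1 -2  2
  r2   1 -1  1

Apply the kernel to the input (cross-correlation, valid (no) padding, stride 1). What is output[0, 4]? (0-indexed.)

The receptive field on the input at this output position is [3 -5 2 / 4 2 8 / 0 4 5]. Elementwise product with the kernel and sum: 3·-2 + -5·1 + 2·-1 + 4·1 + 2·-2 + 8·2 + 0·1 + 4·-1 + 5·1.

4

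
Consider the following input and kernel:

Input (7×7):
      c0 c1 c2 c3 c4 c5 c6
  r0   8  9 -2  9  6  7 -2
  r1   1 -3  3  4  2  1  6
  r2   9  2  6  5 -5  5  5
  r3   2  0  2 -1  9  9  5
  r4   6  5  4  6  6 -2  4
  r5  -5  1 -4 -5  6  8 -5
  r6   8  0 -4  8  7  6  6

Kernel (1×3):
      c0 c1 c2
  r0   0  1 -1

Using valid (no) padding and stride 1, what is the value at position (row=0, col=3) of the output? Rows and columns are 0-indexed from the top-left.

-1

The receptive field on the input at this output position is [9 6 7]. Elementwise product with the kernel and sum: 6·1 + 7·-1.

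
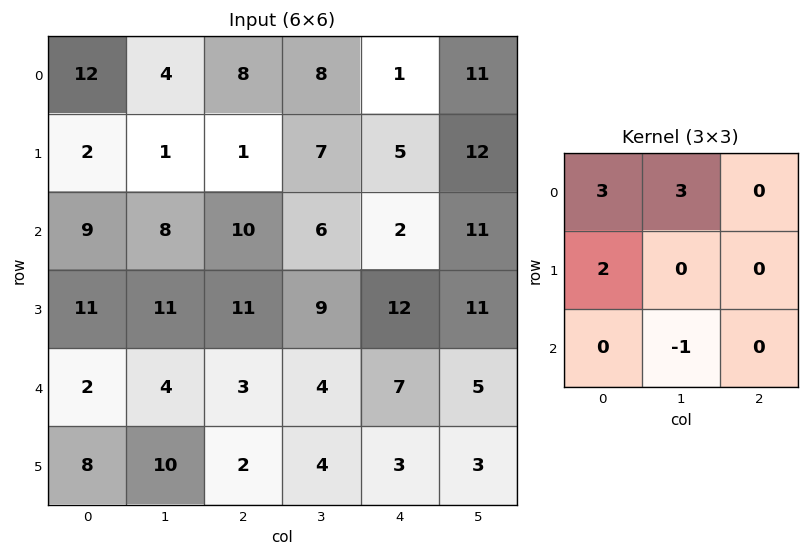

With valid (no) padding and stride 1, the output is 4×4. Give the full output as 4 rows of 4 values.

44 28 44 39
16 11 35 36
69 73 66 35
60 72 62 68

Output[0,0]: The receptive field on the input at this output position is [12 4 8 / 2 1 1 / 9 8 10]. Elementwise product with the kernel and sum: 12·3 + 4·3 + 2·2 + 8·-1.
Output[0,1]: The receptive field on the input at this output position is [4 8 8 / 1 1 7 / 8 10 6]. Elementwise product with the kernel and sum: 4·3 + 8·3 + 1·2 + 10·-1.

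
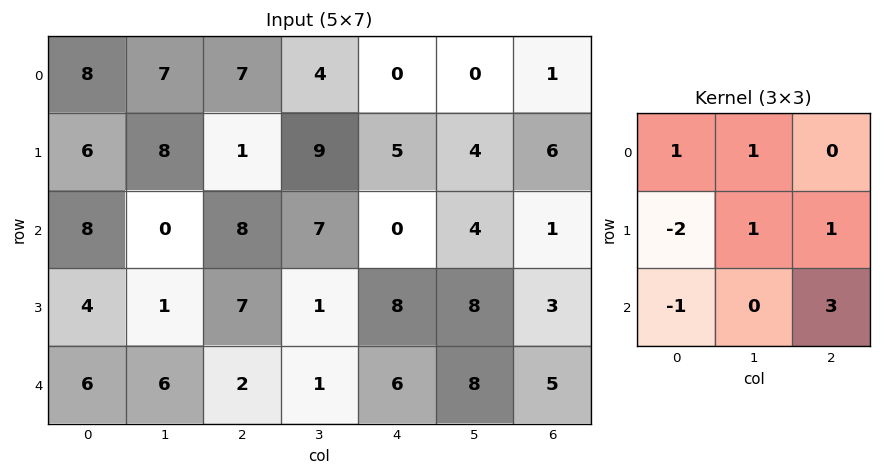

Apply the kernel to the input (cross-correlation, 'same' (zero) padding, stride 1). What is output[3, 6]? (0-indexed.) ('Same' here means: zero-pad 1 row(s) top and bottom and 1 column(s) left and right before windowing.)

-16

The receptive field on the zero-padded input at this output position is [4 1 0 / 8 3 0 / 8 5 0]. Elementwise product with the kernel and sum: 4·1 + 1·1 + 8·-2 + 3·1 + 0·1 + 8·-1 + 0·3.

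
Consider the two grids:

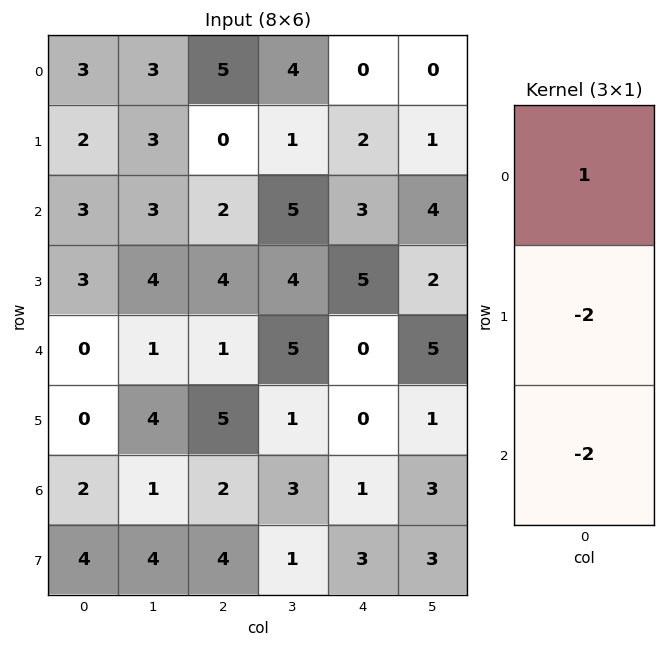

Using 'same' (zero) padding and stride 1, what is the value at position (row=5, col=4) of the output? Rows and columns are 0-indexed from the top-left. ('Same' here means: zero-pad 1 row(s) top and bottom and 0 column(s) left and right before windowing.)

The receptive field on the zero-padded input at this output position is [0 / 0 / 1]. Elementwise product with the kernel and sum: 0·1 + 0·-2 + 1·-2.

-2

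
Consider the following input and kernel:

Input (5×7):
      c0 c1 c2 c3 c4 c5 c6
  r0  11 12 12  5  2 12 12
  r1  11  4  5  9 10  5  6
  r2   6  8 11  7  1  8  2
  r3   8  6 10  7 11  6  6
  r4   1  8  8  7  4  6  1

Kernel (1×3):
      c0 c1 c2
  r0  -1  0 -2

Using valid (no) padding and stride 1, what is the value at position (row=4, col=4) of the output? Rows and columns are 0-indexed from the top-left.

-6

The receptive field on the input at this output position is [4 6 1]. Elementwise product with the kernel and sum: 4·-1 + 1·-2.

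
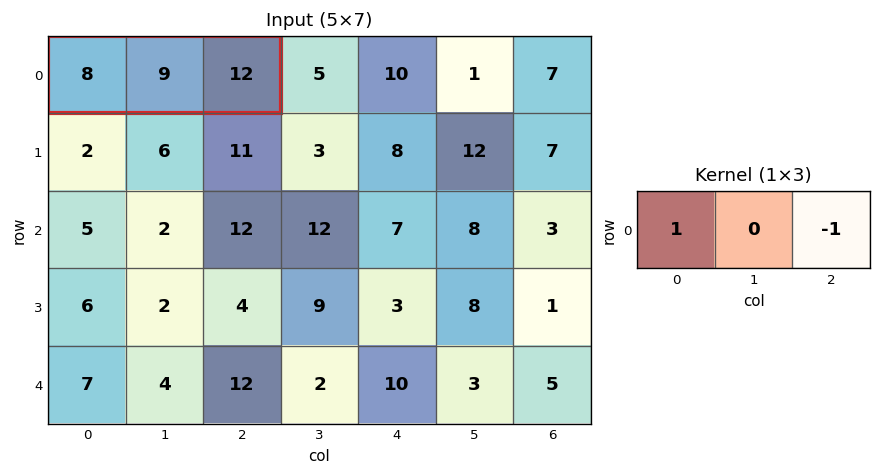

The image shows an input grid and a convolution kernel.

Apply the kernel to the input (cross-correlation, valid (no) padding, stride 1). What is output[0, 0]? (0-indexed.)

The receptive field on the input at this output position is [8 9 12]. Elementwise product with the kernel and sum: 8·1 + 12·-1.

-4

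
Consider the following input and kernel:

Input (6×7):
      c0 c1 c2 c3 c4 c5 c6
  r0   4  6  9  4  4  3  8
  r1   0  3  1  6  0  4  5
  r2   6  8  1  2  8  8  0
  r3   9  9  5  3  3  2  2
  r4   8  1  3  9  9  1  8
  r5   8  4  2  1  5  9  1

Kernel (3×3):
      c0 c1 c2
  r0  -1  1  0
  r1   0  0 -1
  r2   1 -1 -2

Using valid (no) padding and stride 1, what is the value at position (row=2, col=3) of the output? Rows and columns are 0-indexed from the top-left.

2

The receptive field on the input at this output position is [2 8 8 / 3 3 2 / 9 9 1]. Elementwise product with the kernel and sum: 2·-1 + 8·1 + 2·-1 + 9·1 + 9·-1 + 1·-2.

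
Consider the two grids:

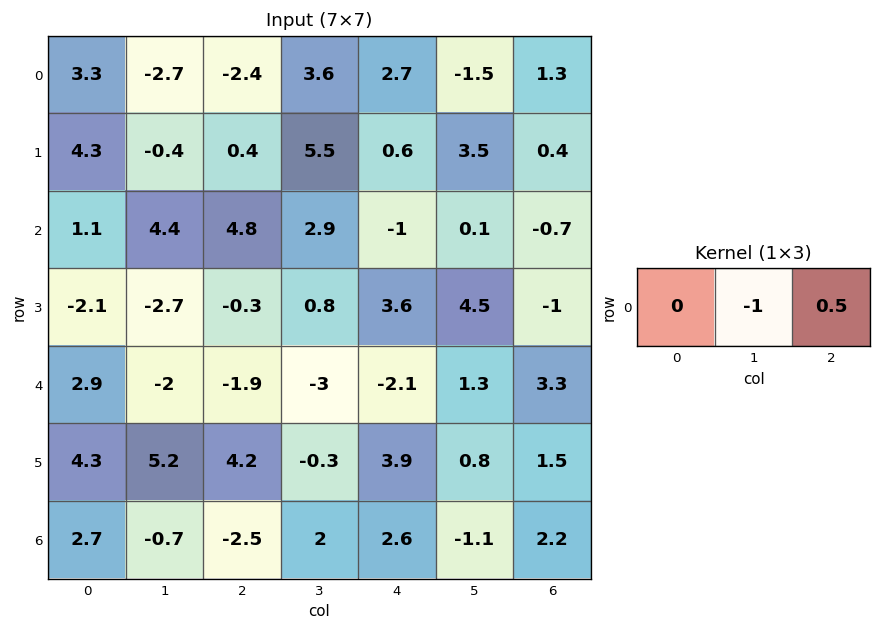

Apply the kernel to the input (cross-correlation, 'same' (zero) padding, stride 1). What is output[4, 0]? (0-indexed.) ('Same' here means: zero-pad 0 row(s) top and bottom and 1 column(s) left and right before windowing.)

The receptive field on the zero-padded input at this output position is [0 2.9 -2]. Elementwise product with the kernel and sum: 2.9·-1 + -2·0.5.

-3.9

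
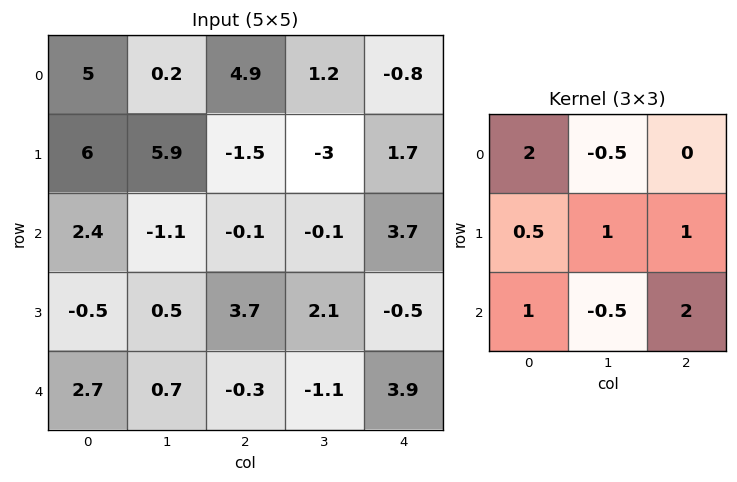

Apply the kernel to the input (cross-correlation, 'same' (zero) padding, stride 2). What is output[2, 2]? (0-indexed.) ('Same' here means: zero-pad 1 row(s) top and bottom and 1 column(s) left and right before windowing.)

7.8

The receptive field on the zero-padded input at this output position is [2.1 -0.5 0 / -1.1 3.9 0 / 0 0 0]. Elementwise product with the kernel and sum: 2.1·2 + -0.5·-0.5 + -1.1·0.5 + 3.9·1 + 0·1 + 0·1 + 0·-0.5 + 0·2.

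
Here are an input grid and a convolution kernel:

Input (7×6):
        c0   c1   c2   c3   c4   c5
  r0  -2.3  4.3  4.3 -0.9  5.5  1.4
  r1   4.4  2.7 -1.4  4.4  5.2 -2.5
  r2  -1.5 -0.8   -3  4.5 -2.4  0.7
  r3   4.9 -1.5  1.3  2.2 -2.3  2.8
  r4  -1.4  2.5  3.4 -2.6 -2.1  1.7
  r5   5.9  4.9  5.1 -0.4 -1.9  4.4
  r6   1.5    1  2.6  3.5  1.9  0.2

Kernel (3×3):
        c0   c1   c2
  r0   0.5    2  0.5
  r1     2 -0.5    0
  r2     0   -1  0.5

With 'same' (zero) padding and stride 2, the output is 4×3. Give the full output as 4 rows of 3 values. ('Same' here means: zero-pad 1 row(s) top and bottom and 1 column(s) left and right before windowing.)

-1.9 10.05 -11
5.25 0.45 25.25
6.3 0.95 -2.15
13.5 13.15 4.25

Output[0,0]: The receptive field on the zero-padded input at this output position is [0 0 0 / 0 -2.3 4.3 / 0 4.4 2.7]. Elementwise product with the kernel and sum: 0·0.5 + 0·2 + 0·0.5 + 0·2 + -2.3·-0.5 + 4.4·-1 + 2.7·0.5.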